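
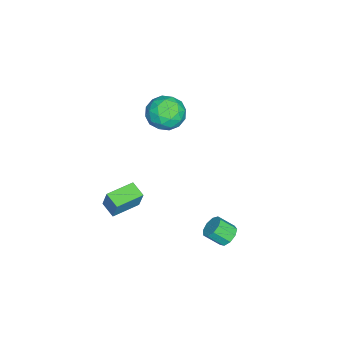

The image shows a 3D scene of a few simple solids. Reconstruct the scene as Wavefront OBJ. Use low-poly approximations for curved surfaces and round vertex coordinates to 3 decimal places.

v -1.222 -3.27 -2.97
v -0.935 -2.93 -1.717
v -2.556 -2.184 -2.959
v -2.269 -1.844 -1.705
v -0.611 -2.516 -3.315
v -0.324 -2.176 -2.061
v -1.945 -1.43 -3.303
v -1.658 -1.09 -2.05
v -1.278 3.725 -4.057
v -0.586 3.678 -4.25
v -0.43 2.787 -3.477
v -1.122 2.835 -3.283
v -0.635 3.995 -3.876
v -0.479 3.104 -3.102
v -0.985 4.185 -3.586
v -0.829 3.294 -2.813
v -1.472 4.16 -3.517
v -1.316 3.27 -2.743
v -1.868 3.932 -3.7
v -1.712 3.041 -2.926
v -1.988 3.607 -4.05
v -1.832 2.716 -3.276
v -1.776 3.338 -4.403
v -1.62 2.447 -3.63
v -1.33 3.249 -4.594
v -1.175 2.359 -3.821
v -0.861 3.384 -4.534
v -0.705 2.493 -3.76
v -4.482 0.513 3.285
v -3.446 0.411 2.734
v -4.374 -1.311 3.826
v -3.338 -1.413 3.275
v -3.426 -0.75 4.244
v -3.493 0.377 3.91
v -4.327 -1.277 2.65
v -4.394 -0.15 2.316
v -3.35 -0.695 2.341
v -2.794 -0.37 3.327
v -5.026 -0.53 3.233
v -4.47 -0.205 4.219
v -3.974 0.622 2.962
v -3.846 -1.522 3.598
v -3.898 -1.133 4.168
v -3.289 -1.192 3.844
v -4.001 0.602 3.653
v -3.393 0.542 3.329
v -3.381 -0.141 4.217
v -4.427 -1.442 3.231
v -3.819 -1.502 2.907
v -4.531 0.292 2.716
v -3.922 0.233 2.392
v -4.439 -0.759 2.343
v -3.308 -0.088 2.407
v -3.245 -1.16 2.725
v -3.826 -1.08 2.358
v -3.865 -0.418 2.161
v -2.981 0.103 2.987
v -2.918 -0.969 3.305
v -2.97 -0.579 3.875
v -3.009 0.083 3.678
v -2.925 -0.547 2.756
v -4.902 0.069 3.255
v -4.839 -1.003 3.573
v -4.811 -0.983 2.882
v -4.85 -0.321 2.685
v -4.575 0.26 3.835
v -4.512 -0.812 4.153
v -3.955 -0.482 4.399
v -3.994 0.18 4.202
v -4.895 -0.353 3.804
f 2 4 1
f 5 2 1
f 1 4 3
f 3 5 1
f 2 8 4
f 6 2 5
f 6 8 2
f 4 8 3
f 7 5 3
f 3 8 7
f 7 6 5
f 8 6 7
f 10 9 13
f 10 13 11
f 11 13 14
f 11 14 12
f 13 9 15
f 13 15 14
f 14 15 16
f 14 16 12
f 15 9 17
f 15 17 16
f 16 17 18
f 16 18 12
f 17 9 19
f 17 19 18
f 18 19 20
f 18 20 12
f 19 9 21
f 19 21 20
f 20 21 22
f 20 22 12
f 21 9 23
f 21 23 22
f 22 23 24
f 22 24 12
f 23 9 25
f 23 25 24
f 24 25 26
f 24 26 12
f 25 9 27
f 25 27 26
f 26 27 28
f 26 28 12
f 27 9 10
f 27 10 28
f 28 10 11
f 28 11 12
f 29 66 45
f 66 40 69
f 45 69 34
f 66 69 45
f 29 45 41
f 45 34 46
f 41 46 30
f 45 46 41
f 29 41 50
f 41 30 51
f 50 51 36
f 41 51 50
f 29 50 62
f 50 36 65
f 62 65 39
f 50 65 62
f 29 62 66
f 62 39 70
f 66 70 40
f 62 70 66
f 30 46 57
f 46 34 60
f 57 60 38
f 46 60 57
f 34 69 47
f 69 40 68
f 47 68 33
f 69 68 47
f 40 70 67
f 70 39 63
f 67 63 31
f 70 63 67
f 39 65 64
f 65 36 52
f 64 52 35
f 65 52 64
f 36 51 56
f 51 30 53
f 56 53 37
f 51 53 56
f 32 58 44
f 58 38 59
f 44 59 33
f 58 59 44
f 32 44 42
f 44 33 43
f 42 43 31
f 44 43 42
f 32 42 49
f 42 31 48
f 49 48 35
f 42 48 49
f 32 49 54
f 49 35 55
f 54 55 37
f 49 55 54
f 32 54 58
f 54 37 61
f 58 61 38
f 54 61 58
f 33 59 47
f 59 38 60
f 47 60 34
f 59 60 47
f 31 43 67
f 43 33 68
f 67 68 40
f 43 68 67
f 35 48 64
f 48 31 63
f 64 63 39
f 48 63 64
f 37 55 56
f 55 35 52
f 56 52 36
f 55 52 56
f 38 61 57
f 61 37 53
f 57 53 30
f 61 53 57



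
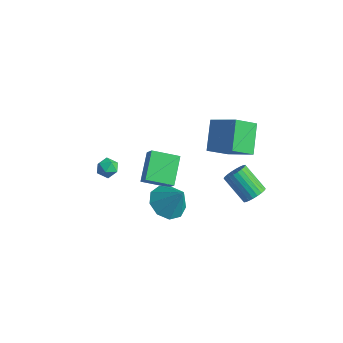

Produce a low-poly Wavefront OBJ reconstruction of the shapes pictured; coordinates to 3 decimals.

v 4.371 2.365 -2.007
v 4.661 2.859 -1.622
v 3.34 2.769 -0.509
v 3.049 2.275 -0.893
v 4.51 3.005 -1.79
v 3.189 2.915 -0.677
v 4.337 3.054 -1.991
v 3.016 2.964 -0.877
v 4.17 2.998 -2.194
v 2.849 2.908 -1.081
v 4.033 2.845 -2.369
v 2.712 2.756 -1.255
v 3.947 2.62 -2.488
v 2.626 2.53 -1.375
v 3.926 2.355 -2.535
v 2.605 2.266 -1.421
v 3.973 2.092 -2.5
v 2.652 2.003 -1.387
v 4.08 1.871 -2.391
v 2.759 1.781 -1.278
v 4.231 1.725 -2.223
v 2.91 1.635 -1.11
v 4.404 1.676 -2.023
v 3.083 1.586 -0.909
v 4.571 1.732 -1.819
v 3.25 1.642 -0.706
v 4.708 1.884 -1.645
v 3.387 1.795 -0.531
v 4.794 2.11 -1.525
v 3.473 2.02 -0.412
v 4.815 2.374 -1.479
v 3.494 2.285 -0.365
v 4.768 2.637 -1.513
v 3.447 2.548 -0.4
v 1.619 -1.153 -1.942
v 2.511 -1.114 -2.531
v 2.521 -0.907 -0.558
v 2.226 -0.443 -2.464
v 1.656 -0.105 -2.153
v 1.069 -0.257 -1.743
v 0.739 -0.828 -1.426
v 0.821 -1.552 -1.35
v 1.276 -2.089 -1.552
v 1.891 -2.188 -1.935
v 2.379 -1.803 -2.322
v -0.709 1.356 -4.402
v -1.774 0.292 -3.861
v -1.546 2.688 -3.428
v -2.611 1.623 -2.888
v -0.169 1.177 -3.692
v -1.234 0.112 -3.152
v -1.006 2.508 -2.719
v -2.071 1.444 -2.178
v 3.098 1.677 1.136
v 2.689 0.545 1.997
v 2.257 2.836 2.259
v 1.848 1.704 3.121
v 4.632 1.856 2.099
v 4.223 0.724 2.961
v 3.791 3.015 3.223
v 3.382 1.883 4.084
v -1.655 -2.027 -0.364
v -1.143 -1.912 0.006
v -1.497 -3.048 -0.266
v -0.985 -2.933 0.104
v -1.574 -2.802 0.321
v -1.672 -2.171 0.261
v -0.968 -2.789 -0.521
v -1.066 -2.158 -0.581
v -0.719 -2.383 -0.091
v -1.094 -2.392 0.43
v -1.546 -2.568 -0.69
v -1.921 -2.577 -0.169
f 2 1 5
f 2 5 3
f 3 5 6
f 3 6 4
f 5 1 7
f 5 7 6
f 6 7 8
f 6 8 4
f 7 1 9
f 7 9 8
f 8 9 10
f 8 10 4
f 9 1 11
f 9 11 10
f 10 11 12
f 10 12 4
f 11 1 13
f 11 13 12
f 12 13 14
f 12 14 4
f 13 1 15
f 13 15 14
f 14 15 16
f 14 16 4
f 15 1 17
f 15 17 16
f 16 17 18
f 16 18 4
f 17 1 19
f 17 19 18
f 18 19 20
f 18 20 4
f 19 1 21
f 19 21 20
f 20 21 22
f 20 22 4
f 21 1 23
f 21 23 22
f 22 23 24
f 22 24 4
f 23 1 25
f 23 25 24
f 24 25 26
f 24 26 4
f 25 1 27
f 25 27 26
f 26 27 28
f 26 28 4
f 27 1 29
f 27 29 28
f 28 29 30
f 28 30 4
f 29 1 31
f 29 31 30
f 30 31 32
f 30 32 4
f 31 1 33
f 31 33 32
f 32 33 34
f 32 34 4
f 33 1 2
f 33 2 34
f 34 2 3
f 34 3 4
f 36 35 38
f 36 38 37
f 38 35 39
f 38 39 37
f 39 35 40
f 39 40 37
f 40 35 41
f 40 41 37
f 41 35 42
f 41 42 37
f 42 35 43
f 42 43 37
f 43 35 44
f 43 44 37
f 44 35 45
f 44 45 37
f 45 35 36
f 45 36 37
f 47 49 46
f 50 47 46
f 46 49 48
f 48 50 46
f 47 53 49
f 51 47 50
f 51 53 47
f 49 53 48
f 52 50 48
f 48 53 52
f 52 51 50
f 53 51 52
f 55 57 54
f 58 55 54
f 54 57 56
f 56 58 54
f 55 61 57
f 59 55 58
f 59 61 55
f 57 61 56
f 60 58 56
f 56 61 60
f 60 59 58
f 61 59 60
f 62 73 67
f 62 67 63
f 62 63 69
f 62 69 72
f 62 72 73
f 63 67 71
f 67 73 66
f 73 72 64
f 72 69 68
f 69 63 70
f 65 71 66
f 65 66 64
f 65 64 68
f 65 68 70
f 65 70 71
f 66 71 67
f 64 66 73
f 68 64 72
f 70 68 69
f 71 70 63



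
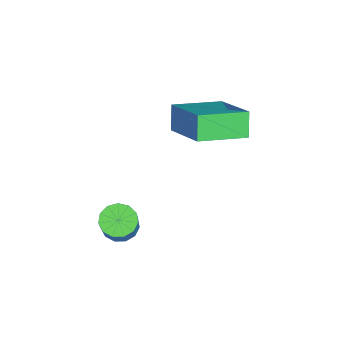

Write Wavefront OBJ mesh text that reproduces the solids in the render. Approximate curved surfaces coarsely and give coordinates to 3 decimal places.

v 0.228 -2.608 -0.717
v 0.727 -2.329 -1.102
v 1.691 -2.212 0.231
v 1.192 -2.492 0.617
v 0.51 -2.033 -0.972
v 1.475 -1.916 0.362
v 0.204 -1.92 -0.76
v 1.169 -1.803 0.573
v -0.094 -2.026 -0.535
v 0.87 -1.909 0.799
v -0.291 -2.317 -0.367
v 0.674 -2.2 0.966
v -0.323 -2.7 -0.311
v 0.642 -2.583 1.023
v -0.18 -3.054 -0.383
v 0.785 -2.937 0.951
v 0.092 -3.267 -0.561
v 1.057 -3.15 0.772
v 0.408 -3.271 -0.789
v 1.372 -3.154 0.545
v 0.666 -3.064 -0.994
v 1.63 -2.947 0.34
v 0.785 -2.713 -1.11
v 1.749 -2.596 0.223
v -3.192 -1.266 3.179
v -1.627 -0.125 4.18
v -4.134 0.427 2.724
v -2.569 1.567 3.725
v -2.631 -1.207 2.235
v -1.066 -0.067 3.236
v -3.573 0.485 1.78
v -2.008 1.626 2.781
f 2 1 5
f 2 5 3
f 3 5 6
f 3 6 4
f 5 1 7
f 5 7 6
f 6 7 8
f 6 8 4
f 7 1 9
f 7 9 8
f 8 9 10
f 8 10 4
f 9 1 11
f 9 11 10
f 10 11 12
f 10 12 4
f 11 1 13
f 11 13 12
f 12 13 14
f 12 14 4
f 13 1 15
f 13 15 14
f 14 15 16
f 14 16 4
f 15 1 17
f 15 17 16
f 16 17 18
f 16 18 4
f 17 1 19
f 17 19 18
f 18 19 20
f 18 20 4
f 19 1 21
f 19 21 20
f 20 21 22
f 20 22 4
f 21 1 23
f 21 23 22
f 22 23 24
f 22 24 4
f 23 1 2
f 23 2 24
f 24 2 3
f 24 3 4
f 26 28 25
f 29 26 25
f 25 28 27
f 27 29 25
f 26 32 28
f 30 26 29
f 30 32 26
f 28 32 27
f 31 29 27
f 27 32 31
f 31 30 29
f 32 30 31



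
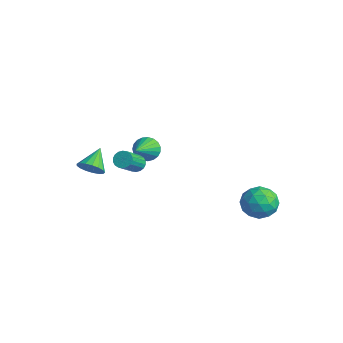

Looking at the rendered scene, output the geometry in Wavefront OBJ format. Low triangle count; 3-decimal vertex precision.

v -2.56 -3.469 0.005
v -2.053 -3.644 0.664
v -3.32 -2.391 0.875
v -1.857 -3.347 0.467
v -1.823 -3.078 0.164
v -1.957 -2.898 -0.175
v -2.229 -2.849 -0.473
v -2.577 -2.942 -0.662
v -2.921 -3.156 -0.698
v -3.183 -3.441 -0.573
v -3.302 -3.733 -0.316
v -3.251 -3.964 0.015
v -3.041 -4.082 0.344
v -2.722 -4.059 0.594
v -2.365 -3.901 0.71
v 3.57 4.553 -2.102
v 4.665 4.183 -2.077
v 3.035 3.037 -1.143
v 4.13 2.667 -1.118
v 3.822 3.602 -0.51
v 4.152 4.538 -1.103
v 3.548 2.682 -2.117
v 3.878 3.618 -2.71
v 4.652 3.026 -2.086
v 4.821 3.595 -1.093
v 2.879 3.625 -2.127
v 3.048 4.194 -1.134
v 4.164 4.501 -2.174
v 3.536 2.719 -1.046
v 3.354 3.268 -0.689
v 3.998 3.051 -0.674
v 3.863 4.71 -1.601
v 4.507 4.492 -1.586
v 4.011 4.151 -0.666
v 3.193 2.728 -1.634
v 3.837 2.51 -1.619
v 3.702 4.169 -2.546
v 4.346 3.952 -2.531
v 3.689 3.069 -2.554
v 4.8 3.603 -2.164
v 4.486 2.713 -1.6
v 4.144 2.721 -2.188
v 4.338 3.272 -2.536
v 4.9 3.938 -1.58
v 4.585 3.047 -1.017
v 4.404 3.596 -0.66
v 4.598 4.147 -1.008
v 4.892 3.258 -1.586
v 3.115 4.173 -2.203
v 2.8 3.282 -1.64
v 3.102 3.073 -2.212
v 3.296 3.624 -2.56
v 3.214 4.507 -1.62
v 2.9 3.617 -1.056
v 3.362 3.948 -0.684
v 3.556 4.499 -1.032
v 2.808 3.962 -1.634
v -0.51 -1.038 1.984
v -0.02 -0.432 2.24
v 0.63 -2.422 3.076
v -0.26 -0.438 2.483
v -0.542 -0.547 2.639
v -0.819 -0.741 2.683
v -1.043 -0.986 2.605
v -1.174 -1.241 2.42
v -1.191 -1.46 2.159
v -1.09 -1.606 1.868
v -0.888 -1.654 1.597
v -0.622 -1.596 1.393
v -0.336 -1.441 1.291
v -0.08 -1.216 1.309
v 0.102 -0.961 1.443
v 0.177 -0.719 1.671
v 0.134 -0.532 1.953
v 1.551 -2.939 2.811
v 2.039 -2.965 2.517
v 2.696 -4.168 3.715
v 2.209 -4.141 4.009
v 2.083 -2.777 2.682
v 2.74 -3.98 3.88
v 2.021 -2.621 2.872
v 2.678 -3.824 4.07
v 1.866 -2.528 3.051
v 2.523 -3.731 4.248
v 1.649 -2.516 3.182
v 2.306 -3.719 4.379
v 1.413 -2.588 3.239
v 2.07 -3.791 4.437
v 1.204 -2.73 3.212
v 1.861 -3.932 4.409
v 1.064 -2.912 3.105
v 1.721 -4.115 4.303
v 1.02 -3.1 2.94
v 1.677 -4.303 4.138
v 1.082 -3.256 2.75
v 1.739 -4.459 3.948
v 1.237 -3.349 2.572
v 1.894 -4.552 3.769
v 1.454 -3.361 2.441
v 2.111 -4.564 3.638
v 1.69 -3.289 2.383
v 2.347 -4.492 3.581
v 1.899 -3.148 2.411
v 2.556 -4.35 3.608
f 2 1 4
f 2 4 3
f 4 1 5
f 4 5 3
f 5 1 6
f 5 6 3
f 6 1 7
f 6 7 3
f 7 1 8
f 7 8 3
f 8 1 9
f 8 9 3
f 9 1 10
f 9 10 3
f 10 1 11
f 10 11 3
f 11 1 12
f 11 12 3
f 12 1 13
f 12 13 3
f 13 1 14
f 13 14 3
f 14 1 15
f 14 15 3
f 15 1 2
f 15 2 3
f 16 53 32
f 53 27 56
f 32 56 21
f 53 56 32
f 16 32 28
f 32 21 33
f 28 33 17
f 32 33 28
f 16 28 37
f 28 17 38
f 37 38 23
f 28 38 37
f 16 37 49
f 37 23 52
f 49 52 26
f 37 52 49
f 16 49 53
f 49 26 57
f 53 57 27
f 49 57 53
f 17 33 44
f 33 21 47
f 44 47 25
f 33 47 44
f 21 56 34
f 56 27 55
f 34 55 20
f 56 55 34
f 27 57 54
f 57 26 50
f 54 50 18
f 57 50 54
f 26 52 51
f 52 23 39
f 51 39 22
f 52 39 51
f 23 38 43
f 38 17 40
f 43 40 24
f 38 40 43
f 19 45 31
f 45 25 46
f 31 46 20
f 45 46 31
f 19 31 29
f 31 20 30
f 29 30 18
f 31 30 29
f 19 29 36
f 29 18 35
f 36 35 22
f 29 35 36
f 19 36 41
f 36 22 42
f 41 42 24
f 36 42 41
f 19 41 45
f 41 24 48
f 45 48 25
f 41 48 45
f 20 46 34
f 46 25 47
f 34 47 21
f 46 47 34
f 18 30 54
f 30 20 55
f 54 55 27
f 30 55 54
f 22 35 51
f 35 18 50
f 51 50 26
f 35 50 51
f 24 42 43
f 42 22 39
f 43 39 23
f 42 39 43
f 25 48 44
f 48 24 40
f 44 40 17
f 48 40 44
f 59 58 61
f 59 61 60
f 61 58 62
f 61 62 60
f 62 58 63
f 62 63 60
f 63 58 64
f 63 64 60
f 64 58 65
f 64 65 60
f 65 58 66
f 65 66 60
f 66 58 67
f 66 67 60
f 67 58 68
f 67 68 60
f 68 58 69
f 68 69 60
f 69 58 70
f 69 70 60
f 70 58 71
f 70 71 60
f 71 58 72
f 71 72 60
f 72 58 73
f 72 73 60
f 73 58 74
f 73 74 60
f 74 58 59
f 74 59 60
f 76 75 79
f 76 79 77
f 77 79 80
f 77 80 78
f 79 75 81
f 79 81 80
f 80 81 82
f 80 82 78
f 81 75 83
f 81 83 82
f 82 83 84
f 82 84 78
f 83 75 85
f 83 85 84
f 84 85 86
f 84 86 78
f 85 75 87
f 85 87 86
f 86 87 88
f 86 88 78
f 87 75 89
f 87 89 88
f 88 89 90
f 88 90 78
f 89 75 91
f 89 91 90
f 90 91 92
f 90 92 78
f 91 75 93
f 91 93 92
f 92 93 94
f 92 94 78
f 93 75 95
f 93 95 94
f 94 95 96
f 94 96 78
f 95 75 97
f 95 97 96
f 96 97 98
f 96 98 78
f 97 75 99
f 97 99 98
f 98 99 100
f 98 100 78
f 99 75 101
f 99 101 100
f 100 101 102
f 100 102 78
f 101 75 103
f 101 103 102
f 102 103 104
f 102 104 78
f 103 75 76
f 103 76 104
f 104 76 77
f 104 77 78



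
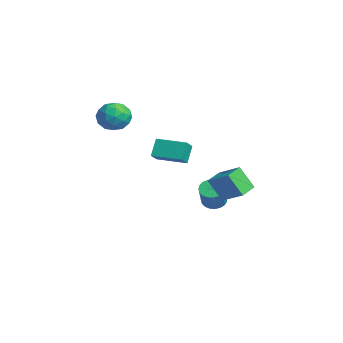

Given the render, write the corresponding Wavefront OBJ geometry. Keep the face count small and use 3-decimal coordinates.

v 1.628 -0.281 2.456
v 2.271 -0.804 3.015
v 2.737 1.033 2.411
v 3.38 0.51 2.97
v 2.12 -0.73 1.47
v 2.763 -1.253 2.029
v 3.229 0.584 1.425
v 3.872 0.061 1.984
v 1.982 2.178 -0.566
v 3.151 2.897 0.196
v 1.286 3.096 -0.364
v 2.455 3.815 0.397
v 2.465 2.845 -1.937
v 3.634 3.564 -1.176
v 1.769 3.763 -1.736
v 2.938 4.482 -0.974
v -0.852 -1.125 3.537
v -0.292 -1.79 4.089
v -1.908 -2.35 3.131
v -1.348 -3.015 3.683
v -1.885 -2.276 4.159
v -1.233 -1.519 4.41
v -0.967 -2.621 2.81
v -0.315 -1.864 3.061
v -0.363 -2.715 3.64
v -0.93 -2.502 4.473
v -1.27 -1.638 2.747
v -1.837 -1.425 3.58
v -0.479 -1.35 3.848
v -1.721 -2.79 3.372
v -2.037 -2.355 3.651
v -1.707 -2.747 3.976
v -1.032 -1.19 4.037
v -0.703 -1.582 4.361
v -1.639 -1.867 4.403
v -1.497 -2.558 2.859
v -1.168 -2.95 3.183
v -0.493 -1.393 3.244
v -0.163 -1.785 3.569
v -0.561 -2.273 2.817
v -0.192 -2.285 3.909
v -0.812 -3.005 3.67
v -0.589 -2.773 3.157
v -0.205 -2.328 3.305
v -0.525 -2.16 4.399
v -1.146 -2.88 4.16
v -1.462 -2.445 4.44
v -1.078 -2 4.587
v -0.567 -2.703 4.135
v -1.054 -1.26 3.06
v -1.675 -1.98 2.821
v -1.122 -2.14 2.633
v -0.738 -1.695 2.78
v -1.388 -1.135 3.55
v -2.008 -1.855 3.311
v -1.995 -1.812 3.915
v -1.611 -1.367 4.063
v -1.633 -1.437 3.085
v -2.187 4.096 -3.993
v -1.567 4.253 -4.365
v -0.633 3.761 -3.02
v -1.253 3.604 -2.647
v -1.627 4.521 -4.226
v -0.693 4.028 -2.881
v -1.784 4.715 -4.046
v -0.85 4.222 -2.701
v -2.011 4.802 -3.857
v -1.077 4.31 -2.511
v -2.268 4.767 -3.691
v -1.334 4.275 -2.346
v -2.511 4.616 -3.577
v -1.577 4.124 -2.232
v -2.698 4.375 -3.536
v -1.764 3.883 -2.191
v -2.796 4.086 -3.573
v -1.862 3.594 -2.228
v -2.79 3.799 -3.683
v -1.856 3.307 -2.338
v -2.679 3.563 -3.846
v -1.745 3.071 -2.501
v -2.483 3.419 -4.035
v -1.549 2.927 -2.69
v -2.236 3.393 -4.216
v -1.302 2.9 -2.871
v -1.98 3.487 -4.359
v -1.046 2.995 -3.014
v -1.76 3.688 -4.438
v -0.826 3.195 -3.093
v -1.614 3.958 -4.441
v -0.68 3.466 -3.095
f 2 4 1
f 5 2 1
f 1 4 3
f 3 5 1
f 2 8 4
f 6 2 5
f 6 8 2
f 4 8 3
f 7 5 3
f 3 8 7
f 7 6 5
f 8 6 7
f 10 12 9
f 13 10 9
f 9 12 11
f 11 13 9
f 10 16 12
f 14 10 13
f 14 16 10
f 12 16 11
f 15 13 11
f 11 16 15
f 15 14 13
f 16 14 15
f 17 54 33
f 54 28 57
f 33 57 22
f 54 57 33
f 17 33 29
f 33 22 34
f 29 34 18
f 33 34 29
f 17 29 38
f 29 18 39
f 38 39 24
f 29 39 38
f 17 38 50
f 38 24 53
f 50 53 27
f 38 53 50
f 17 50 54
f 50 27 58
f 54 58 28
f 50 58 54
f 18 34 45
f 34 22 48
f 45 48 26
f 34 48 45
f 22 57 35
f 57 28 56
f 35 56 21
f 57 56 35
f 28 58 55
f 58 27 51
f 55 51 19
f 58 51 55
f 27 53 52
f 53 24 40
f 52 40 23
f 53 40 52
f 24 39 44
f 39 18 41
f 44 41 25
f 39 41 44
f 20 46 32
f 46 26 47
f 32 47 21
f 46 47 32
f 20 32 30
f 32 21 31
f 30 31 19
f 32 31 30
f 20 30 37
f 30 19 36
f 37 36 23
f 30 36 37
f 20 37 42
f 37 23 43
f 42 43 25
f 37 43 42
f 20 42 46
f 42 25 49
f 46 49 26
f 42 49 46
f 21 47 35
f 47 26 48
f 35 48 22
f 47 48 35
f 19 31 55
f 31 21 56
f 55 56 28
f 31 56 55
f 23 36 52
f 36 19 51
f 52 51 27
f 36 51 52
f 25 43 44
f 43 23 40
f 44 40 24
f 43 40 44
f 26 49 45
f 49 25 41
f 45 41 18
f 49 41 45
f 60 59 63
f 60 63 61
f 61 63 64
f 61 64 62
f 63 59 65
f 63 65 64
f 64 65 66
f 64 66 62
f 65 59 67
f 65 67 66
f 66 67 68
f 66 68 62
f 67 59 69
f 67 69 68
f 68 69 70
f 68 70 62
f 69 59 71
f 69 71 70
f 70 71 72
f 70 72 62
f 71 59 73
f 71 73 72
f 72 73 74
f 72 74 62
f 73 59 75
f 73 75 74
f 74 75 76
f 74 76 62
f 75 59 77
f 75 77 76
f 76 77 78
f 76 78 62
f 77 59 79
f 77 79 78
f 78 79 80
f 78 80 62
f 79 59 81
f 79 81 80
f 80 81 82
f 80 82 62
f 81 59 83
f 81 83 82
f 82 83 84
f 82 84 62
f 83 59 85
f 83 85 84
f 84 85 86
f 84 86 62
f 85 59 87
f 85 87 86
f 86 87 88
f 86 88 62
f 87 59 89
f 87 89 88
f 88 89 90
f 88 90 62
f 89 59 60
f 89 60 90
f 90 60 61
f 90 61 62



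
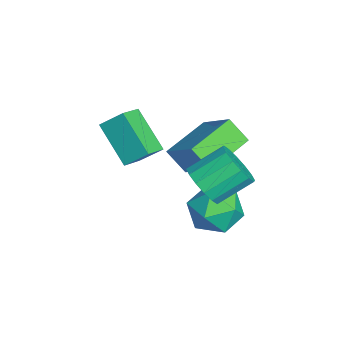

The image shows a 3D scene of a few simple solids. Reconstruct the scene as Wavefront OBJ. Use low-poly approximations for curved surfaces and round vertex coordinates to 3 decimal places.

v 0.182 1.226 3.307
v 0.793 0.95 3.981
v 0.429 2.258 4.846
v -0.182 2.534 4.173
v 1.059 1.228 3.674
v 0.694 2.536 4.539
v 1.09 1.505 3.268
v 0.725 2.812 4.134
v 0.877 1.707 2.874
v 0.513 3.015 3.739
v 0.479 1.78 2.595
v 0.115 3.088 3.46
v 0.001 1.705 2.507
v -0.363 3.013 3.373
v -0.429 1.502 2.634
v -0.793 2.81 3.499
v -0.694 1.224 2.941
v -1.059 2.532 3.806
v -0.725 0.948 3.346
v -1.09 2.255 4.212
v -0.513 0.745 3.741
v -0.877 2.053 4.606
v -0.115 0.672 4.02
v -0.479 1.98 4.885
v 0.363 0.747 4.107
v -0.001 2.055 4.973
v -1.103 2.534 1.839
v 0.044 2.42 1.743
v -1.344 1.12 0.637
v -0.197 1.006 0.541
v -0.725 0.727 1.532
v -0.576 1.601 2.274
v -0.724 1.939 0.106
v -0.575 2.813 0.848
v 0.278 2.052 0.672
v 0.278 1.303 1.553
v -1.578 2.237 0.827
v -1.578 1.488 1.708
v -4.963 -1.748 2.84
v -4.776 -0.86 3.625
v -3.64 -0.868 1.529
v -3.453 0.02 2.314
v -4.107 -2.34 3.306
v -3.92 -1.452 4.091
v -2.784 -1.46 1.995
v -2.597 -0.572 2.78
v -3.661 0.136 2.002
v -2.232 0.985 3.317
v -5.022 1.619 2.523
v -3.593 2.469 3.838
v -3.247 0.831 1.102
v -1.818 1.681 2.417
v -4.608 2.315 1.623
v -3.179 3.164 2.938
f 2 1 5
f 2 5 3
f 3 5 6
f 3 6 4
f 5 1 7
f 5 7 6
f 6 7 8
f 6 8 4
f 7 1 9
f 7 9 8
f 8 9 10
f 8 10 4
f 9 1 11
f 9 11 10
f 10 11 12
f 10 12 4
f 11 1 13
f 11 13 12
f 12 13 14
f 12 14 4
f 13 1 15
f 13 15 14
f 14 15 16
f 14 16 4
f 15 1 17
f 15 17 16
f 16 17 18
f 16 18 4
f 17 1 19
f 17 19 18
f 18 19 20
f 18 20 4
f 19 1 21
f 19 21 20
f 20 21 22
f 20 22 4
f 21 1 23
f 21 23 22
f 22 23 24
f 22 24 4
f 23 1 25
f 23 25 24
f 24 25 26
f 24 26 4
f 25 1 2
f 25 2 26
f 26 2 3
f 26 3 4
f 27 38 32
f 27 32 28
f 27 28 34
f 27 34 37
f 27 37 38
f 28 32 36
f 32 38 31
f 38 37 29
f 37 34 33
f 34 28 35
f 30 36 31
f 30 31 29
f 30 29 33
f 30 33 35
f 30 35 36
f 31 36 32
f 29 31 38
f 33 29 37
f 35 33 34
f 36 35 28
f 40 42 39
f 43 40 39
f 39 42 41
f 41 43 39
f 40 46 42
f 44 40 43
f 44 46 40
f 42 46 41
f 45 43 41
f 41 46 45
f 45 44 43
f 46 44 45
f 48 50 47
f 51 48 47
f 47 50 49
f 49 51 47
f 48 54 50
f 52 48 51
f 52 54 48
f 50 54 49
f 53 51 49
f 49 54 53
f 53 52 51
f 54 52 53



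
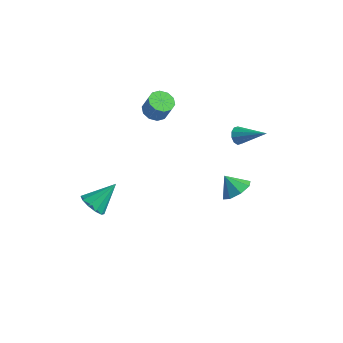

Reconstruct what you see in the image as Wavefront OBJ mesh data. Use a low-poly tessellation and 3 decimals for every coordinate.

v 3.031 1.223 2.678
v 3.328 1.153 2.184
v 4.669 1.497 3.622
v 3.25 1.501 2.218
v 3.088 1.743 2.428
v 2.905 1.786 2.733
v 2.77 1.614 3.017
v 2.735 1.292 3.171
v 2.813 0.944 3.137
v 2.975 0.702 2.928
v 3.158 0.659 2.623
v 3.293 0.831 2.339
v -3.64 -3.121 -4.124
v -3.307 -2.666 -4.813
v -3 -1.759 -2.916
v -3.824 -2.496 -4.731
v -4.271 -2.565 -4.417
v -4.476 -2.846 -3.991
v -4.362 -3.233 -3.616
v -3.972 -3.576 -3.436
v -3.456 -3.746 -3.518
v -3.009 -3.677 -3.832
v -2.804 -3.395 -4.258
v -2.918 -3.009 -4.632
v -3.146 2.222 0.547
v -2.423 2.125 0.244
v -1.951 2.121 1.369
v -2.674 2.218 1.673
v -2.508 2.605 0.281
v -2.036 2.601 1.407
v -2.836 2.938 0.42
v -2.365 2.934 1.546
v -3.283 2.998 0.608
v -2.812 2.994 1.733
v -3.678 2.761 0.772
v -3.206 2.757 1.897
v -3.869 2.319 0.851
v -3.397 2.315 1.976
v -3.784 1.839 0.813
v -3.312 1.835 1.939
v -3.455 1.506 0.674
v -2.984 1.502 1.8
v -3.008 1.446 0.487
v -2.537 1.442 1.612
v -2.614 1.683 0.323
v -2.142 1.679 1.448
v 4.038 -0.309 -0.368
v 4.699 -0.098 0.251
v 3.242 -0.331 0.488
v 4.388 0.481 -0.023
v 3.872 0.597 -0.499
v 3.453 0.182 -0.899
v 3.377 -0.52 -0.988
v 3.688 -1.098 -0.714
v 4.204 -1.214 -0.237
v 4.623 -0.8 0.162
f 2 1 4
f 2 4 3
f 4 1 5
f 4 5 3
f 5 1 6
f 5 6 3
f 6 1 7
f 6 7 3
f 7 1 8
f 7 8 3
f 8 1 9
f 8 9 3
f 9 1 10
f 9 10 3
f 10 1 11
f 10 11 3
f 11 1 12
f 11 12 3
f 12 1 2
f 12 2 3
f 14 13 16
f 14 16 15
f 16 13 17
f 16 17 15
f 17 13 18
f 17 18 15
f 18 13 19
f 18 19 15
f 19 13 20
f 19 20 15
f 20 13 21
f 20 21 15
f 21 13 22
f 21 22 15
f 22 13 23
f 22 23 15
f 23 13 24
f 23 24 15
f 24 13 14
f 24 14 15
f 26 25 29
f 26 29 27
f 27 29 30
f 27 30 28
f 29 25 31
f 29 31 30
f 30 31 32
f 30 32 28
f 31 25 33
f 31 33 32
f 32 33 34
f 32 34 28
f 33 25 35
f 33 35 34
f 34 35 36
f 34 36 28
f 35 25 37
f 35 37 36
f 36 37 38
f 36 38 28
f 37 25 39
f 37 39 38
f 38 39 40
f 38 40 28
f 39 25 41
f 39 41 40
f 40 41 42
f 40 42 28
f 41 25 43
f 41 43 42
f 42 43 44
f 42 44 28
f 43 25 45
f 43 45 44
f 44 45 46
f 44 46 28
f 45 25 26
f 45 26 46
f 46 26 27
f 46 27 28
f 48 47 50
f 48 50 49
f 50 47 51
f 50 51 49
f 51 47 52
f 51 52 49
f 52 47 53
f 52 53 49
f 53 47 54
f 53 54 49
f 54 47 55
f 54 55 49
f 55 47 56
f 55 56 49
f 56 47 48
f 56 48 49



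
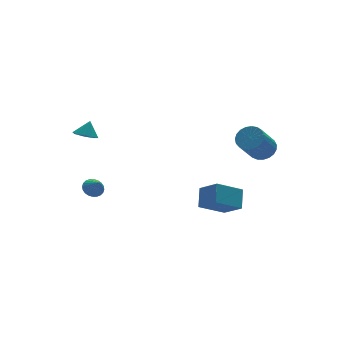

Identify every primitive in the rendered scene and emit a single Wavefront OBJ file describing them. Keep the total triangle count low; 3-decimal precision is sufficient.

v 3.353 -2.954 -4.401
v 1.667 -2.859 -3.426
v 2.859 -1.731 -5.375
v 1.172 -1.636 -4.4
v 3.928 -2.004 -3.5
v 2.241 -1.909 -2.525
v 3.433 -0.781 -4.474
v 1.747 -0.686 -3.499
v -3.532 2.91 -4.016
v -2.835 2.944 -4.072
v -3.428 2.19 -3.164
v -2.884 3.146 -3.895
v -3.032 3.312 -3.737
v -3.256 3.417 -3.621
v -3.522 3.445 -3.566
v -3.789 3.391 -3.579
v -4.018 3.264 -3.658
v -4.172 3.083 -3.792
v -4.229 2.875 -3.96
v -4.18 2.673 -4.137
v -4.032 2.507 -4.295
v -3.808 2.402 -4.411
v -3.542 2.374 -4.467
v -3.274 2.428 -4.454
v -3.046 2.555 -4.374
v -2.892 2.736 -4.24
v -3.971 2.88 0.745
v -3.584 3.478 0.402
v -3.529 3.14 1.695
v -4.128 3.642 0.609
v -4.579 3.36 0.896
v -4.674 2.797 1.094
v -4.357 2.282 1.088
v -3.813 2.118 0.88
v -3.362 2.4 0.593
v -3.267 2.963 0.395
v 4.402 -3.373 0.738
v 5.122 -3.491 1.248
v 3.897 -4.125 2.832
v 3.178 -4.007 2.322
v 5.034 -3.139 1.32
v 3.809 -3.773 2.904
v 4.836 -2.827 1.292
v 3.611 -3.461 2.875
v 4.563 -2.61 1.168
v 3.338 -3.244 2.751
v 4.262 -2.525 0.97
v 3.037 -3.159 2.553
v 3.986 -2.586 0.731
v 2.761 -3.221 2.315
v 3.782 -2.784 0.494
v 2.557 -3.418 2.077
v 3.685 -3.083 0.299
v 2.46 -3.717 1.882
v 3.712 -3.432 0.18
v 2.487 -4.067 1.763
v 3.858 -3.772 0.158
v 2.633 -4.406 1.741
v 4.099 -4.042 0.236
v 2.874 -4.676 1.819
v 4.392 -4.196 0.4
v 3.167 -4.83 1.984
v 4.687 -4.208 0.624
v 3.462 -4.843 2.207
v 4.933 -4.076 0.867
v 3.708 -4.71 2.45
v 5.087 -3.822 1.088
v 3.862 -4.456 2.671
f 2 4 1
f 5 2 1
f 1 4 3
f 3 5 1
f 2 8 4
f 6 2 5
f 6 8 2
f 4 8 3
f 7 5 3
f 3 8 7
f 7 6 5
f 8 6 7
f 10 9 12
f 10 12 11
f 12 9 13
f 12 13 11
f 13 9 14
f 13 14 11
f 14 9 15
f 14 15 11
f 15 9 16
f 15 16 11
f 16 9 17
f 16 17 11
f 17 9 18
f 17 18 11
f 18 9 19
f 18 19 11
f 19 9 20
f 19 20 11
f 20 9 21
f 20 21 11
f 21 9 22
f 21 22 11
f 22 9 23
f 22 23 11
f 23 9 24
f 23 24 11
f 24 9 25
f 24 25 11
f 25 9 26
f 25 26 11
f 26 9 10
f 26 10 11
f 28 27 30
f 28 30 29
f 30 27 31
f 30 31 29
f 31 27 32
f 31 32 29
f 32 27 33
f 32 33 29
f 33 27 34
f 33 34 29
f 34 27 35
f 34 35 29
f 35 27 36
f 35 36 29
f 36 27 28
f 36 28 29
f 38 37 41
f 38 41 39
f 39 41 42
f 39 42 40
f 41 37 43
f 41 43 42
f 42 43 44
f 42 44 40
f 43 37 45
f 43 45 44
f 44 45 46
f 44 46 40
f 45 37 47
f 45 47 46
f 46 47 48
f 46 48 40
f 47 37 49
f 47 49 48
f 48 49 50
f 48 50 40
f 49 37 51
f 49 51 50
f 50 51 52
f 50 52 40
f 51 37 53
f 51 53 52
f 52 53 54
f 52 54 40
f 53 37 55
f 53 55 54
f 54 55 56
f 54 56 40
f 55 37 57
f 55 57 56
f 56 57 58
f 56 58 40
f 57 37 59
f 57 59 58
f 58 59 60
f 58 60 40
f 59 37 61
f 59 61 60
f 60 61 62
f 60 62 40
f 61 37 63
f 61 63 62
f 62 63 64
f 62 64 40
f 63 37 65
f 63 65 64
f 64 65 66
f 64 66 40
f 65 37 67
f 65 67 66
f 66 67 68
f 66 68 40
f 67 37 38
f 67 38 68
f 68 38 39
f 68 39 40



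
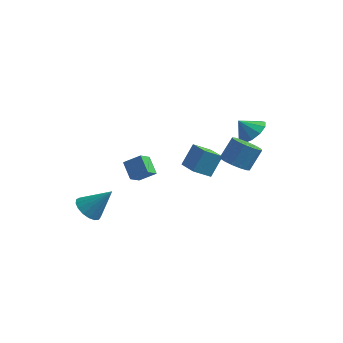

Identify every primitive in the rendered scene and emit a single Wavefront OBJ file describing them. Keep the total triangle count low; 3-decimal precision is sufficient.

v 3.699 2.761 0.556
v 4.236 3.248 1.106
v 3.001 2.639 1.344
v 3.883 3.602 0.848
v 3.46 3.635 0.479
v 3.129 3.334 0.139
v 3.015 2.814 -0.042
v 3.162 2.273 0.006
v 3.515 1.919 0.263
v 3.938 1.886 0.633
v 4.269 2.187 0.972
v 4.383 2.707 1.153
v -3.044 -2.744 -2.872
v -2.508 -3.317 -3.144
v -1.936 -2.316 -1.588
v -2.405 -2.989 -3.342
v -2.448 -2.604 -3.433
v -2.628 -2.252 -3.395
v -2.903 -2.012 -3.238
v -3.21 -1.94 -2.997
v -3.479 -2.052 -2.727
v -3.649 -2.323 -2.491
v -3.68 -2.69 -2.342
v -3.565 -3.069 -2.315
v -3.331 -3.374 -2.415
v -3.032 -3.535 -2.62
v -2.735 -3.514 -2.883
v 0.742 3.464 -3.566
v -0.041 2.895 -2.909
v 1.112 4.234 -2.458
v 0.329 3.665 -1.8
v 1.631 2.595 -3.26
v 0.848 2.026 -2.602
v 2.001 3.365 -2.151
v 1.218 2.796 -1.494
v 3.453 0.542 -0.32
v 4.241 0.46 -0.567
v 4.655 1.177 0.512
v 3.867 1.258 0.76
v 4.103 0.821 -0.754
v 4.516 1.538 0.325
v 3.79 1.108 -0.825
v 4.204 1.824 0.255
v 3.387 1.242 -0.76
v 3.801 1.959 0.32
v 3.002 1.189 -0.577
v 3.416 1.906 0.502
v 2.738 0.962 -0.325
v 3.151 1.679 0.754
v 2.665 0.623 -0.072
v 3.079 1.34 1.007
v 2.804 0.262 0.115
v 3.217 0.979 1.194
v 3.116 -0.024 0.185
v 3.53 0.692 1.265
v 3.519 -0.159 0.12
v 3.933 0.558 1.2
v 3.904 -0.106 -0.062
v 4.318 0.611 1.017
v 4.169 0.121 -0.314
v 4.582 0.838 0.765
v -2.487 2.197 -2.933
v -2.692 1.419 -2.306
v -1.624 2.429 -2.362
v -1.829 1.65 -1.735
v -1.871 1.51 -3.585
v -2.076 0.731 -2.958
v -1.008 1.741 -3.014
v -1.213 0.963 -2.387
f 2 1 4
f 2 4 3
f 4 1 5
f 4 5 3
f 5 1 6
f 5 6 3
f 6 1 7
f 6 7 3
f 7 1 8
f 7 8 3
f 8 1 9
f 8 9 3
f 9 1 10
f 9 10 3
f 10 1 11
f 10 11 3
f 11 1 12
f 11 12 3
f 12 1 2
f 12 2 3
f 14 13 16
f 14 16 15
f 16 13 17
f 16 17 15
f 17 13 18
f 17 18 15
f 18 13 19
f 18 19 15
f 19 13 20
f 19 20 15
f 20 13 21
f 20 21 15
f 21 13 22
f 21 22 15
f 22 13 23
f 22 23 15
f 23 13 24
f 23 24 15
f 24 13 25
f 24 25 15
f 25 13 26
f 25 26 15
f 26 13 27
f 26 27 15
f 27 13 14
f 27 14 15
f 29 31 28
f 32 29 28
f 28 31 30
f 30 32 28
f 29 35 31
f 33 29 32
f 33 35 29
f 31 35 30
f 34 32 30
f 30 35 34
f 34 33 32
f 35 33 34
f 37 36 40
f 37 40 38
f 38 40 41
f 38 41 39
f 40 36 42
f 40 42 41
f 41 42 43
f 41 43 39
f 42 36 44
f 42 44 43
f 43 44 45
f 43 45 39
f 44 36 46
f 44 46 45
f 45 46 47
f 45 47 39
f 46 36 48
f 46 48 47
f 47 48 49
f 47 49 39
f 48 36 50
f 48 50 49
f 49 50 51
f 49 51 39
f 50 36 52
f 50 52 51
f 51 52 53
f 51 53 39
f 52 36 54
f 52 54 53
f 53 54 55
f 53 55 39
f 54 36 56
f 54 56 55
f 55 56 57
f 55 57 39
f 56 36 58
f 56 58 57
f 57 58 59
f 57 59 39
f 58 36 60
f 58 60 59
f 59 60 61
f 59 61 39
f 60 36 37
f 60 37 61
f 61 37 38
f 61 38 39
f 63 65 62
f 66 63 62
f 62 65 64
f 64 66 62
f 63 69 65
f 67 63 66
f 67 69 63
f 65 69 64
f 68 66 64
f 64 69 68
f 68 67 66
f 69 67 68



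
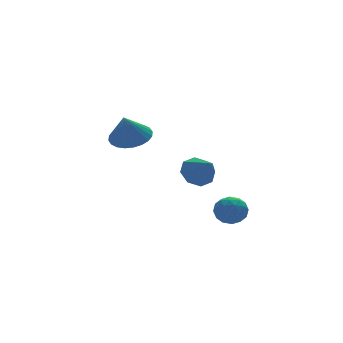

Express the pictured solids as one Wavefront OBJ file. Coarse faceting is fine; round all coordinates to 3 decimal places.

v 2.014 -2.175 -0.417
v 2.704 -1.786 -0.033
v 2.166 -3.365 0.517
v 2.121 -1.628 0.264
v 1.475 -1.79 0.162
v 1.145 -2.177 -0.278
v 1.324 -2.564 -0.8
v 1.907 -2.722 -1.097
v 2.553 -2.56 -0.996
v 2.883 -2.173 -0.555
v 3.515 -2.486 -2.197
v 3.973 -2.665 -2.879
v 2.567 -3.375 -2.601
v 3.025 -3.554 -3.283
v 3.295 -3.789 -2.522
v 3.881 -3.24 -2.273
v 2.659 -2.8 -3.207
v 3.245 -2.251 -2.958
v 3.444 -2.858 -3.504
v 3.837 -3.47 -3.081
v 2.703 -2.57 -2.399
v 3.096 -3.182 -1.976
v 3.827 -2.497 -2.503
v 2.713 -3.543 -2.977
v 2.871 -3.681 -2.53
v 3.141 -3.786 -2.932
v 3.773 -2.836 -2.146
v 4.042 -2.94 -2.547
v 3.644 -3.602 -2.338
v 2.498 -3.1 -2.933
v 2.767 -3.204 -3.334
v 3.399 -2.254 -2.548
v 3.669 -2.359 -2.95
v 2.896 -2.438 -3.142
v 3.785 -2.716 -3.271
v 3.228 -3.239 -3.508
v 3.013 -2.796 -3.464
v 3.358 -2.473 -3.317
v 4.017 -3.076 -3.022
v 3.459 -3.598 -3.26
v 3.618 -3.737 -2.812
v 3.962 -3.414 -2.666
v 3.706 -3.189 -3.389
v 3.081 -2.442 -2.22
v 2.523 -2.964 -2.458
v 2.578 -2.626 -2.814
v 2.922 -2.303 -2.668
v 3.312 -2.801 -1.972
v 2.755 -3.324 -2.209
v 3.182 -3.567 -2.163
v 3.527 -3.244 -2.016
v 2.834 -2.851 -2.091
v 0.942 2.906 0.226
v 1.917 2.546 0.481
v 0.438 2.534 1.634
v 1.945 2.946 0.596
v 1.82 3.34 0.655
v 1.562 3.668 0.649
v 1.209 3.88 0.579
v 0.815 3.943 0.455
v 0.441 3.849 0.296
v 0.143 3.61 0.126
v -0.033 3.265 -0.028
v -0.061 2.865 -0.143
v 0.063 2.471 -0.203
v 0.322 2.143 -0.197
v 0.675 1.931 -0.126
v 1.068 1.868 -0.002
v 1.443 1.962 0.157
v 1.741 2.201 0.326
f 2 1 4
f 2 4 3
f 4 1 5
f 4 5 3
f 5 1 6
f 5 6 3
f 6 1 7
f 6 7 3
f 7 1 8
f 7 8 3
f 8 1 9
f 8 9 3
f 9 1 10
f 9 10 3
f 10 1 2
f 10 2 3
f 11 48 27
f 48 22 51
f 27 51 16
f 48 51 27
f 11 27 23
f 27 16 28
f 23 28 12
f 27 28 23
f 11 23 32
f 23 12 33
f 32 33 18
f 23 33 32
f 11 32 44
f 32 18 47
f 44 47 21
f 32 47 44
f 11 44 48
f 44 21 52
f 48 52 22
f 44 52 48
f 12 28 39
f 28 16 42
f 39 42 20
f 28 42 39
f 16 51 29
f 51 22 50
f 29 50 15
f 51 50 29
f 22 52 49
f 52 21 45
f 49 45 13
f 52 45 49
f 21 47 46
f 47 18 34
f 46 34 17
f 47 34 46
f 18 33 38
f 33 12 35
f 38 35 19
f 33 35 38
f 14 40 26
f 40 20 41
f 26 41 15
f 40 41 26
f 14 26 24
f 26 15 25
f 24 25 13
f 26 25 24
f 14 24 31
f 24 13 30
f 31 30 17
f 24 30 31
f 14 31 36
f 31 17 37
f 36 37 19
f 31 37 36
f 14 36 40
f 36 19 43
f 40 43 20
f 36 43 40
f 15 41 29
f 41 20 42
f 29 42 16
f 41 42 29
f 13 25 49
f 25 15 50
f 49 50 22
f 25 50 49
f 17 30 46
f 30 13 45
f 46 45 21
f 30 45 46
f 19 37 38
f 37 17 34
f 38 34 18
f 37 34 38
f 20 43 39
f 43 19 35
f 39 35 12
f 43 35 39
f 54 53 56
f 54 56 55
f 56 53 57
f 56 57 55
f 57 53 58
f 57 58 55
f 58 53 59
f 58 59 55
f 59 53 60
f 59 60 55
f 60 53 61
f 60 61 55
f 61 53 62
f 61 62 55
f 62 53 63
f 62 63 55
f 63 53 64
f 63 64 55
f 64 53 65
f 64 65 55
f 65 53 66
f 65 66 55
f 66 53 67
f 66 67 55
f 67 53 68
f 67 68 55
f 68 53 69
f 68 69 55
f 69 53 70
f 69 70 55
f 70 53 54
f 70 54 55



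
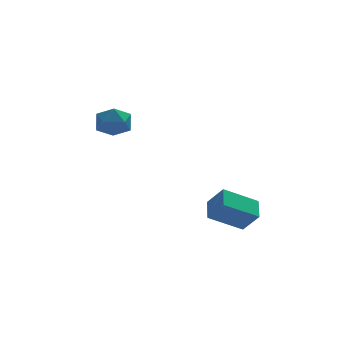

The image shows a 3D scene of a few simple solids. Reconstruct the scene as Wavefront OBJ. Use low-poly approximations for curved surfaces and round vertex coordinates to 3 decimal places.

v 0.924 -1.997 -3.645
v 1.395 -2.424 -2.887
v 1.056 -1.18 -3.267
v 1.528 -1.607 -2.509
v 2.172 -1.873 -4.351
v 2.644 -2.3 -3.593
v 2.305 -1.056 -3.973
v 2.776 -1.483 -3.215
v -2.236 3.02 -0.432
v -1.581 3.396 -0.374
v -1.719 2.244 -1.226
v -1.064 2.62 -1.168
v -1.323 2.217 -0.582
v -1.642 2.697 -0.091
v -1.658 2.943 -1.509
v -1.977 3.423 -1.018
v -1.224 3.349 -1.04
v -1.017 2.9 -0.466
v -2.283 2.74 -1.134
v -2.076 2.291 -0.56
f 2 4 1
f 5 2 1
f 1 4 3
f 3 5 1
f 2 8 4
f 6 2 5
f 6 8 2
f 4 8 3
f 7 5 3
f 3 8 7
f 7 6 5
f 8 6 7
f 9 20 14
f 9 14 10
f 9 10 16
f 9 16 19
f 9 19 20
f 10 14 18
f 14 20 13
f 20 19 11
f 19 16 15
f 16 10 17
f 12 18 13
f 12 13 11
f 12 11 15
f 12 15 17
f 12 17 18
f 13 18 14
f 11 13 20
f 15 11 19
f 17 15 16
f 18 17 10



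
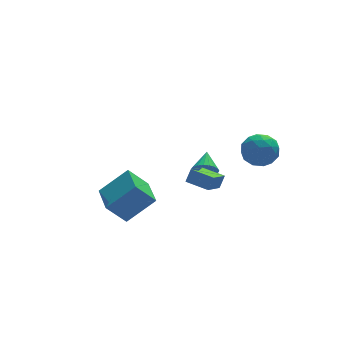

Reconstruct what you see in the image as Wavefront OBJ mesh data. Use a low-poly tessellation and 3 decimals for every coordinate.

v 2.1 -2.481 2.046
v 3.211 -2.539 1.986
v 2.029 -4.241 2.434
v 3.14 -4.299 2.374
v 2.656 -3.742 3.209
v 2.699 -2.655 2.969
v 2.541 -4.125 1.451
v 2.584 -3.038 1.211
v 3.484 -3.555 1.618
v 3.555 -3.319 2.705
v 1.685 -3.461 1.715
v 1.756 -3.225 2.802
v 2.662 -2.356 1.982
v 2.578 -4.424 2.438
v 2.294 -4.097 2.929
v 2.947 -4.131 2.894
v 2.361 -2.424 2.56
v 3.014 -2.458 2.525
v 2.688 -3.165 3.244
v 2.226 -4.322 1.895
v 2.879 -4.356 1.86
v 2.293 -2.649 1.526
v 2.946 -2.683 1.491
v 2.552 -3.615 1.176
v 3.475 -2.987 1.73
v 3.433 -4.021 1.958
v 3.081 -3.919 1.416
v 3.107 -3.28 1.275
v 3.517 -2.848 2.369
v 3.475 -3.882 2.597
v 3.19 -3.555 3.088
v 3.216 -2.916 2.947
v 3.677 -3.445 2.153
v 1.765 -2.898 1.823
v 1.723 -3.932 2.051
v 2.024 -3.864 1.473
v 2.05 -3.225 1.332
v 1.807 -2.759 2.462
v 1.765 -3.793 2.69
v 2.133 -3.5 3.145
v 2.159 -2.861 3.004
v 1.563 -3.335 2.267
v -0.31 0.085 -1.983
v 0.062 0.281 -1.199
v 0.711 1.033 -2.705
v 1.083 1.23 -1.921
v 0.597 -1.01 -2.139
v 0.969 -0.813 -1.355
v 1.618 -0.061 -2.861
v 1.99 0.135 -2.077
v 2.025 3.368 -3.786
v 2.754 3.224 -4.083
v 2.535 4.512 -3.094
v 2.622 3.422 -4.315
v 2.388 3.612 -4.456
v 2.091 3.759 -4.481
v 1.782 3.839 -4.385
v 1.516 3.837 -4.186
v 1.337 3.755 -3.918
v 1.278 3.605 -3.627
v 1.348 3.414 -3.363
v 1.535 3.216 -3.172
v 1.807 3.044 -3.088
v 2.116 2.928 -3.124
v 2.41 2.888 -3.275
v 2.638 2.931 -3.514
v 2.759 3.05 -3.8
v -4.334 -1.921 -2.898
v -5.423 -1.764 -1.628
v -4.118 0.077 -2.958
v -5.206 0.234 -1.689
v -2.714 -2.054 -1.491
v -3.802 -1.897 -0.222
v -2.497 -0.056 -1.552
v -3.586 0.101 -0.282
f 1 38 17
f 38 12 41
f 17 41 6
f 38 41 17
f 1 17 13
f 17 6 18
f 13 18 2
f 17 18 13
f 1 13 22
f 13 2 23
f 22 23 8
f 13 23 22
f 1 22 34
f 22 8 37
f 34 37 11
f 22 37 34
f 1 34 38
f 34 11 42
f 38 42 12
f 34 42 38
f 2 18 29
f 18 6 32
f 29 32 10
f 18 32 29
f 6 41 19
f 41 12 40
f 19 40 5
f 41 40 19
f 12 42 39
f 42 11 35
f 39 35 3
f 42 35 39
f 11 37 36
f 37 8 24
f 36 24 7
f 37 24 36
f 8 23 28
f 23 2 25
f 28 25 9
f 23 25 28
f 4 30 16
f 30 10 31
f 16 31 5
f 30 31 16
f 4 16 14
f 16 5 15
f 14 15 3
f 16 15 14
f 4 14 21
f 14 3 20
f 21 20 7
f 14 20 21
f 4 21 26
f 21 7 27
f 26 27 9
f 21 27 26
f 4 26 30
f 26 9 33
f 30 33 10
f 26 33 30
f 5 31 19
f 31 10 32
f 19 32 6
f 31 32 19
f 3 15 39
f 15 5 40
f 39 40 12
f 15 40 39
f 7 20 36
f 20 3 35
f 36 35 11
f 20 35 36
f 9 27 28
f 27 7 24
f 28 24 8
f 27 24 28
f 10 33 29
f 33 9 25
f 29 25 2
f 33 25 29
f 44 46 43
f 47 44 43
f 43 46 45
f 45 47 43
f 44 50 46
f 48 44 47
f 48 50 44
f 46 50 45
f 49 47 45
f 45 50 49
f 49 48 47
f 50 48 49
f 52 51 54
f 52 54 53
f 54 51 55
f 54 55 53
f 55 51 56
f 55 56 53
f 56 51 57
f 56 57 53
f 57 51 58
f 57 58 53
f 58 51 59
f 58 59 53
f 59 51 60
f 59 60 53
f 60 51 61
f 60 61 53
f 61 51 62
f 61 62 53
f 62 51 63
f 62 63 53
f 63 51 64
f 63 64 53
f 64 51 65
f 64 65 53
f 65 51 66
f 65 66 53
f 66 51 67
f 66 67 53
f 67 51 52
f 67 52 53
f 69 71 68
f 72 69 68
f 68 71 70
f 70 72 68
f 69 75 71
f 73 69 72
f 73 75 69
f 71 75 70
f 74 72 70
f 70 75 74
f 74 73 72
f 75 73 74



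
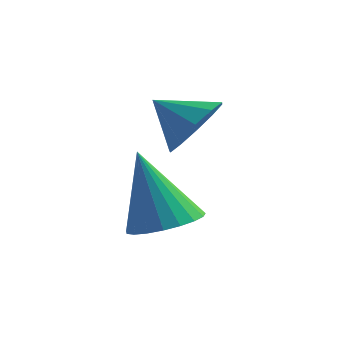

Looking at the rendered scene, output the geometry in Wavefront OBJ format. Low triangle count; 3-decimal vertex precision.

v -1.769 1.169 2.746
v -1.267 0.864 3.401
v -2.711 1.051 3.414
v -1.299 1.405 3.452
v -1.511 1.855 3.233
v -1.821 2.044 2.829
v -2.112 1.899 2.393
v -2.272 1.475 2.092
v -2.24 0.934 2.041
v -2.028 0.484 2.259
v -1.717 0.295 2.664
v -1.427 0.44 3.1
v -1.999 0.248 0.326
v -1.32 0.704 0.558
v -2.681 0.312 2.194
v -1.55 0.956 0.466
v -1.857 1.086 0.349
v -2.189 1.071 0.229
v -2.488 0.914 0.125
v -2.703 0.642 0.056
v -2.795 0.301 0.033
v -2.75 -0.048 0.061
v -2.576 -0.346 0.135
v -2.301 -0.542 0.242
v -1.974 -0.6 0.363
v -1.652 -0.512 0.478
v -1.389 -0.293 0.567
v -1.232 0.02 0.613
v -1.208 0.373 0.61
f 2 1 4
f 2 4 3
f 4 1 5
f 4 5 3
f 5 1 6
f 5 6 3
f 6 1 7
f 6 7 3
f 7 1 8
f 7 8 3
f 8 1 9
f 8 9 3
f 9 1 10
f 9 10 3
f 10 1 11
f 10 11 3
f 11 1 12
f 11 12 3
f 12 1 2
f 12 2 3
f 14 13 16
f 14 16 15
f 16 13 17
f 16 17 15
f 17 13 18
f 17 18 15
f 18 13 19
f 18 19 15
f 19 13 20
f 19 20 15
f 20 13 21
f 20 21 15
f 21 13 22
f 21 22 15
f 22 13 23
f 22 23 15
f 23 13 24
f 23 24 15
f 24 13 25
f 24 25 15
f 25 13 26
f 25 26 15
f 26 13 27
f 26 27 15
f 27 13 28
f 27 28 15
f 28 13 29
f 28 29 15
f 29 13 14
f 29 14 15



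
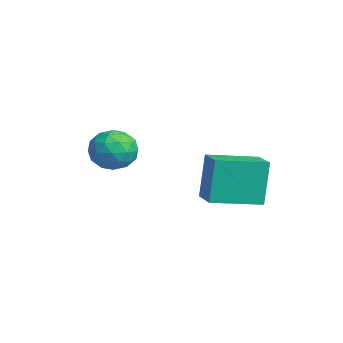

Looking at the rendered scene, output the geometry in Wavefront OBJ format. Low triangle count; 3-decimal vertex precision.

v 1.979 -0.648 -1.049
v 1.686 -0.36 0.796
v 2.008 1.29 -1.346
v 1.716 1.577 0.499
v 3.184 -0.637 -0.859
v 2.892 -0.35 0.986
v 3.214 1.3 -1.156
v 2.921 1.588 0.689
v 0.06 -2.535 1.136
v 0.709 -2.557 0.448
v 0.111 -4.063 1.232
v 0.76 -4.085 0.544
v 0.982 -3.731 1.393
v 0.951 -2.787 1.334
v -0.131 -3.833 0.346
v -0.162 -2.889 0.287
v 0.592 -3.36 -0.04
v 1.279 -3.296 0.607
v -0.459 -3.324 1.073
v 0.228 -3.26 1.72
v 0.38 -2.412 0.783
v 0.44 -4.208 0.897
v 0.57 -4 1.396
v 0.952 -4.013 0.991
v 0.522 -2.547 1.304
v 0.904 -2.56 0.9
v 1.064 -3.25 1.455
v -0.084 -4.06 0.78
v 0.298 -4.073 0.376
v -0.132 -2.607 0.689
v 0.25 -2.62 0.284
v -0.244 -3.37 0.225
v 0.693 -2.897 0.092
v 0.722 -3.795 0.149
v 0.199 -3.647 0.033
v 0.181 -3.092 -0.003
v 1.097 -2.859 0.472
v 1.127 -3.757 0.529
v 1.257 -3.549 1.028
v 1.239 -2.994 0.993
v 1.028 -3.331 0.186
v -0.307 -2.863 1.151
v -0.277 -3.761 1.208
v -0.419 -3.626 0.687
v -0.437 -3.071 0.652
v 0.098 -2.825 1.531
v 0.127 -3.723 1.588
v 0.639 -3.528 1.683
v 0.621 -2.973 1.647
v -0.208 -3.289 1.494
f 2 4 1
f 5 2 1
f 1 4 3
f 3 5 1
f 2 8 4
f 6 2 5
f 6 8 2
f 4 8 3
f 7 5 3
f 3 8 7
f 7 6 5
f 8 6 7
f 9 46 25
f 46 20 49
f 25 49 14
f 46 49 25
f 9 25 21
f 25 14 26
f 21 26 10
f 25 26 21
f 9 21 30
f 21 10 31
f 30 31 16
f 21 31 30
f 9 30 42
f 30 16 45
f 42 45 19
f 30 45 42
f 9 42 46
f 42 19 50
f 46 50 20
f 42 50 46
f 10 26 37
f 26 14 40
f 37 40 18
f 26 40 37
f 14 49 27
f 49 20 48
f 27 48 13
f 49 48 27
f 20 50 47
f 50 19 43
f 47 43 11
f 50 43 47
f 19 45 44
f 45 16 32
f 44 32 15
f 45 32 44
f 16 31 36
f 31 10 33
f 36 33 17
f 31 33 36
f 12 38 24
f 38 18 39
f 24 39 13
f 38 39 24
f 12 24 22
f 24 13 23
f 22 23 11
f 24 23 22
f 12 22 29
f 22 11 28
f 29 28 15
f 22 28 29
f 12 29 34
f 29 15 35
f 34 35 17
f 29 35 34
f 12 34 38
f 34 17 41
f 38 41 18
f 34 41 38
f 13 39 27
f 39 18 40
f 27 40 14
f 39 40 27
f 11 23 47
f 23 13 48
f 47 48 20
f 23 48 47
f 15 28 44
f 28 11 43
f 44 43 19
f 28 43 44
f 17 35 36
f 35 15 32
f 36 32 16
f 35 32 36
f 18 41 37
f 41 17 33
f 37 33 10
f 41 33 37



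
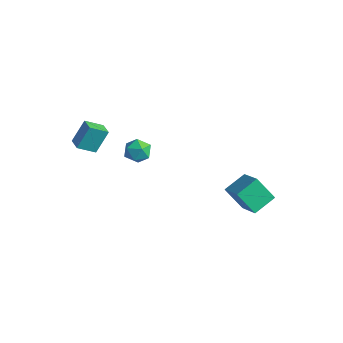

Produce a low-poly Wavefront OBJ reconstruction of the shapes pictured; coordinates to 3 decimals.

v 1.429 3.621 -4.502
v 0.391 3.127 -3.169
v 1.525 5.092 -3.882
v 0.488 4.599 -2.549
v 3.072 3.061 -3.431
v 2.035 2.568 -2.098
v 3.169 4.533 -2.811
v 2.131 4.039 -1.478
v -0.817 -2.759 3.071
v -0.115 -2.25 3.174
v -0.405 -3.55 4.166
v 0.297 -3.041 4.269
v -0.499 -2.729 4.446
v -0.753 -2.24 3.77
v 0.233 -3.56 3.57
v -0.021 -3.071 2.894
v 0.534 -2.746 3.483
v 0.082 -2.232 4.025
v -0.602 -3.568 3.315
v -1.054 -3.054 3.857
v -4.524 -4.194 2.409
v -4.432 -3.313 3.778
v -4.046 -3.219 1.75
v -3.955 -2.338 3.118
v -3.645 -4.522 2.562
v -3.554 -3.641 3.93
v -3.168 -3.547 1.902
v -3.076 -2.666 3.271
f 2 4 1
f 5 2 1
f 1 4 3
f 3 5 1
f 2 8 4
f 6 2 5
f 6 8 2
f 4 8 3
f 7 5 3
f 3 8 7
f 7 6 5
f 8 6 7
f 9 20 14
f 9 14 10
f 9 10 16
f 9 16 19
f 9 19 20
f 10 14 18
f 14 20 13
f 20 19 11
f 19 16 15
f 16 10 17
f 12 18 13
f 12 13 11
f 12 11 15
f 12 15 17
f 12 17 18
f 13 18 14
f 11 13 20
f 15 11 19
f 17 15 16
f 18 17 10
f 22 24 21
f 25 22 21
f 21 24 23
f 23 25 21
f 22 28 24
f 26 22 25
f 26 28 22
f 24 28 23
f 27 25 23
f 23 28 27
f 27 26 25
f 28 26 27



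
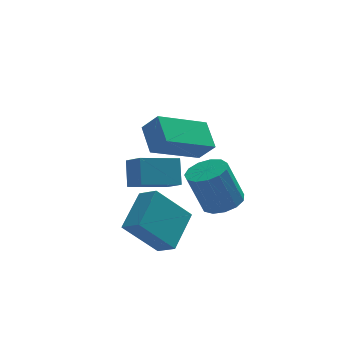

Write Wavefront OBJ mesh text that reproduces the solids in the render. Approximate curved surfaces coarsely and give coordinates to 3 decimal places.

v -0.266 -3.198 -4.75
v -1.441 -3.177 -3.453
v -0.72 -2.644 -5.17
v -1.895 -2.623 -3.873
v 0.555 -1.977 -4.027
v -0.62 -1.956 -2.73
v 0.101 -1.423 -4.447
v -1.074 -1.402 -3.15
v -0.808 -1.921 -0.909
v -0.347 -2.28 -0.237
v -0.882 -0.913 -0.321
v -0.421 -1.271 0.351
v 0.941 -1.289 -1.771
v 1.402 -1.647 -1.099
v 0.867 -0.28 -1.183
v 1.328 -0.639 -0.511
v 1.732 -1.424 -3.924
v 2.338 -1.01 -3.726
v 1.774 -0.922 -2.178
v 1.168 -1.336 -2.376
v 2.038 -0.732 -3.852
v 1.473 -0.644 -2.304
v 1.64 -0.673 -4
v 1.076 -0.586 -2.452
v 1.272 -0.853 -4.124
v 0.708 -0.765 -2.576
v 1.05 -1.214 -4.185
v 0.485 -1.126 -2.637
v 1.044 -1.642 -4.163
v 0.48 -1.554 -2.615
v 1.257 -2 -4.065
v 0.693 -1.912 -2.517
v 1.621 -2.176 -3.922
v 1.056 -2.088 -2.374
v 2.02 -2.112 -3.78
v 1.455 -2.025 -2.232
v 2.328 -1.831 -3.684
v 1.763 -1.743 -2.136
v 2.446 -1.42 -3.664
v 1.882 -1.332 -2.116
v -0.779 -0.211 -3.508
v -0.69 0.464 -2.619
v -1.119 0.537 -4.043
v -1.03 1.212 -3.154
v 0.67 0.148 -3.926
v 0.759 0.823 -3.037
v 0.33 0.896 -4.461
v 0.419 1.571 -3.572
f 2 4 1
f 5 2 1
f 1 4 3
f 3 5 1
f 2 8 4
f 6 2 5
f 6 8 2
f 4 8 3
f 7 5 3
f 3 8 7
f 7 6 5
f 8 6 7
f 10 12 9
f 13 10 9
f 9 12 11
f 11 13 9
f 10 16 12
f 14 10 13
f 14 16 10
f 12 16 11
f 15 13 11
f 11 16 15
f 15 14 13
f 16 14 15
f 18 17 21
f 18 21 19
f 19 21 22
f 19 22 20
f 21 17 23
f 21 23 22
f 22 23 24
f 22 24 20
f 23 17 25
f 23 25 24
f 24 25 26
f 24 26 20
f 25 17 27
f 25 27 26
f 26 27 28
f 26 28 20
f 27 17 29
f 27 29 28
f 28 29 30
f 28 30 20
f 29 17 31
f 29 31 30
f 30 31 32
f 30 32 20
f 31 17 33
f 31 33 32
f 32 33 34
f 32 34 20
f 33 17 35
f 33 35 34
f 34 35 36
f 34 36 20
f 35 17 37
f 35 37 36
f 36 37 38
f 36 38 20
f 37 17 39
f 37 39 38
f 38 39 40
f 38 40 20
f 39 17 18
f 39 18 40
f 40 18 19
f 40 19 20
f 42 44 41
f 45 42 41
f 41 44 43
f 43 45 41
f 42 48 44
f 46 42 45
f 46 48 42
f 44 48 43
f 47 45 43
f 43 48 47
f 47 46 45
f 48 46 47



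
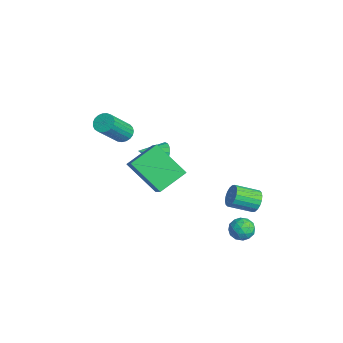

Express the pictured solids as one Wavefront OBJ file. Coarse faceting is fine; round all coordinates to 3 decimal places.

v -2.696 0.161 0.47
v -2.426 -0.091 -0.089
v -2.764 -0.981 0.95
v -2.172 -0.028 0.097
v -2.039 0.078 0.368
v -2.056 0.203 0.663
v -2.219 0.319 0.914
v -2.492 0.398 1.063
v -2.811 0.422 1.076
v -3.104 0.387 0.95
v -3.304 0.3 0.715
v -3.364 0.181 0.423
v -3.271 0.057 0.142
v -3.046 -0.043 -0.063
v -2.741 -0.096 -0.147
v -1.723 -1.994 3.211
v -1.315 -1.675 3.264
v -0.67 -2.726 4.642
v -1.077 -3.046 4.589
v -1.46 -1.587 3.398
v -0.815 -2.638 4.777
v -1.649 -1.569 3.501
v -1.004 -2.62 4.879
v -1.852 -1.625 3.553
v -1.207 -2.676 4.932
v -2.032 -1.744 3.546
v -1.387 -2.796 4.925
v -2.158 -1.907 3.481
v -1.513 -2.959 4.86
v -2.209 -2.085 3.369
v -1.564 -3.136 4.748
v -2.176 -2.247 3.23
v -1.531 -3.299 4.609
v -2.065 -2.366 3.088
v -1.42 -3.417 4.466
v -1.894 -2.42 2.966
v -1.249 -3.471 4.345
v -1.694 -2.401 2.887
v -1.049 -3.452 4.266
v -1.499 -2.311 2.864
v -0.853 -3.362 4.243
v -1.342 -2.167 2.901
v -0.697 -3.218 4.28
v -1.251 -1.992 2.991
v -0.606 -3.044 4.37
v -1.242 -1.819 3.12
v -0.597 -2.87 4.498
v 0.14 -1.14 0.412
v -1.02 -2.077 1.636
v -0.206 0.151 1.071
v -1.366 -0.787 2.296
v 1.386 -1.333 1.444
v 0.226 -2.271 2.669
v 1.04 -0.043 2.104
v -0.12 -0.98 3.328
v 1.288 2.628 -1.966
v 1.88 2.733 -2.155
v 1.6 1.807 -1.445
v 2.192 1.912 -1.634
v 1.916 2.308 -1.228
v 1.723 2.815 -1.549
v 1.757 1.725 -2.051
v 1.564 2.232 -2.372
v 2.17 2.175 -2.208
v 2.269 2.535 -1.699
v 1.211 2.005 -1.901
v 1.31 2.365 -1.392
v 1.556 2.752 -2.106
v 1.924 1.788 -1.494
v 1.761 2.02 -1.255
v 2.11 2.082 -1.366
v 1.464 2.801 -1.75
v 1.812 2.862 -1.861
v 1.834 2.612 -1.316
v 1.668 1.678 -1.739
v 2.016 1.739 -1.85
v 1.37 2.458 -2.234
v 1.719 2.52 -2.345
v 1.646 1.928 -2.284
v 2.075 2.486 -2.248
v 2.259 2.004 -1.942
v 2.003 1.894 -2.187
v 1.889 2.192 -2.376
v 2.133 2.698 -1.949
v 2.317 2.216 -1.643
v 2.154 2.448 -1.404
v 2.041 2.746 -1.593
v 2.303 2.37 -1.98
v 1.163 2.324 -1.957
v 1.347 1.842 -1.651
v 1.439 1.794 -2.007
v 1.326 2.092 -2.196
v 1.221 2.536 -1.658
v 1.405 2.054 -1.352
v 1.591 2.348 -1.224
v 1.477 2.646 -1.413
v 1.177 2.17 -1.62
v 0.884 3.259 -0.844
v 1.154 2.993 -1.296
v 0.926 1.896 -0.789
v 0.656 2.161 -0.336
v 1.35 3.032 -1.125
v 1.122 1.934 -0.618
v 1.453 3.115 -0.899
v 1.226 2.018 -0.392
v 1.444 3.227 -0.661
v 1.216 2.129 -0.154
v 1.324 3.345 -0.46
v 1.096 2.247 0.047
v 1.116 3.446 -0.335
v 0.889 2.348 0.173
v 0.863 3.51 -0.31
v 0.635 2.412 0.197
v 0.614 3.524 -0.391
v 0.386 2.427 0.116
v 0.418 3.486 -0.562
v 0.19 2.388 -0.055
v 0.314 3.402 -0.788
v 0.087 2.305 -0.281
v 0.324 3.291 -1.026
v 0.096 2.193 -0.519
v 0.444 3.173 -1.227
v 0.216 2.075 -0.72
v 0.651 3.072 -1.353
v 0.424 1.974 -0.845
v 0.905 3.008 -1.377
v 0.677 1.91 -0.87
f 2 1 4
f 2 4 3
f 4 1 5
f 4 5 3
f 5 1 6
f 5 6 3
f 6 1 7
f 6 7 3
f 7 1 8
f 7 8 3
f 8 1 9
f 8 9 3
f 9 1 10
f 9 10 3
f 10 1 11
f 10 11 3
f 11 1 12
f 11 12 3
f 12 1 13
f 12 13 3
f 13 1 14
f 13 14 3
f 14 1 15
f 14 15 3
f 15 1 2
f 15 2 3
f 17 16 20
f 17 20 18
f 18 20 21
f 18 21 19
f 20 16 22
f 20 22 21
f 21 22 23
f 21 23 19
f 22 16 24
f 22 24 23
f 23 24 25
f 23 25 19
f 24 16 26
f 24 26 25
f 25 26 27
f 25 27 19
f 26 16 28
f 26 28 27
f 27 28 29
f 27 29 19
f 28 16 30
f 28 30 29
f 29 30 31
f 29 31 19
f 30 16 32
f 30 32 31
f 31 32 33
f 31 33 19
f 32 16 34
f 32 34 33
f 33 34 35
f 33 35 19
f 34 16 36
f 34 36 35
f 35 36 37
f 35 37 19
f 36 16 38
f 36 38 37
f 37 38 39
f 37 39 19
f 38 16 40
f 38 40 39
f 39 40 41
f 39 41 19
f 40 16 42
f 40 42 41
f 41 42 43
f 41 43 19
f 42 16 44
f 42 44 43
f 43 44 45
f 43 45 19
f 44 16 46
f 44 46 45
f 45 46 47
f 45 47 19
f 46 16 17
f 46 17 47
f 47 17 18
f 47 18 19
f 49 51 48
f 52 49 48
f 48 51 50
f 50 52 48
f 49 55 51
f 53 49 52
f 53 55 49
f 51 55 50
f 54 52 50
f 50 55 54
f 54 53 52
f 55 53 54
f 56 93 72
f 93 67 96
f 72 96 61
f 93 96 72
f 56 72 68
f 72 61 73
f 68 73 57
f 72 73 68
f 56 68 77
f 68 57 78
f 77 78 63
f 68 78 77
f 56 77 89
f 77 63 92
f 89 92 66
f 77 92 89
f 56 89 93
f 89 66 97
f 93 97 67
f 89 97 93
f 57 73 84
f 73 61 87
f 84 87 65
f 73 87 84
f 61 96 74
f 96 67 95
f 74 95 60
f 96 95 74
f 67 97 94
f 97 66 90
f 94 90 58
f 97 90 94
f 66 92 91
f 92 63 79
f 91 79 62
f 92 79 91
f 63 78 83
f 78 57 80
f 83 80 64
f 78 80 83
f 59 85 71
f 85 65 86
f 71 86 60
f 85 86 71
f 59 71 69
f 71 60 70
f 69 70 58
f 71 70 69
f 59 69 76
f 69 58 75
f 76 75 62
f 69 75 76
f 59 76 81
f 76 62 82
f 81 82 64
f 76 82 81
f 59 81 85
f 81 64 88
f 85 88 65
f 81 88 85
f 60 86 74
f 86 65 87
f 74 87 61
f 86 87 74
f 58 70 94
f 70 60 95
f 94 95 67
f 70 95 94
f 62 75 91
f 75 58 90
f 91 90 66
f 75 90 91
f 64 82 83
f 82 62 79
f 83 79 63
f 82 79 83
f 65 88 84
f 88 64 80
f 84 80 57
f 88 80 84
f 99 98 102
f 99 102 100
f 100 102 103
f 100 103 101
f 102 98 104
f 102 104 103
f 103 104 105
f 103 105 101
f 104 98 106
f 104 106 105
f 105 106 107
f 105 107 101
f 106 98 108
f 106 108 107
f 107 108 109
f 107 109 101
f 108 98 110
f 108 110 109
f 109 110 111
f 109 111 101
f 110 98 112
f 110 112 111
f 111 112 113
f 111 113 101
f 112 98 114
f 112 114 113
f 113 114 115
f 113 115 101
f 114 98 116
f 114 116 115
f 115 116 117
f 115 117 101
f 116 98 118
f 116 118 117
f 117 118 119
f 117 119 101
f 118 98 120
f 118 120 119
f 119 120 121
f 119 121 101
f 120 98 122
f 120 122 121
f 121 122 123
f 121 123 101
f 122 98 124
f 122 124 123
f 123 124 125
f 123 125 101
f 124 98 126
f 124 126 125
f 125 126 127
f 125 127 101
f 126 98 99
f 126 99 127
f 127 99 100
f 127 100 101



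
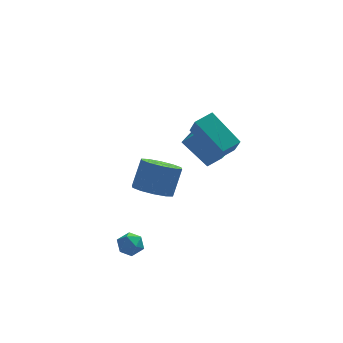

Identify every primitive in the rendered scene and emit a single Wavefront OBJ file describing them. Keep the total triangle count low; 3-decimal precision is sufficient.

v 3.413 2.935 -1.143
v 2.328 3.865 0.168
v 4.386 4.283 -1.295
v 3.302 5.214 0.017
v 4.078 2.546 -0.317
v 2.994 3.477 0.995
v 5.052 3.895 -0.468
v 3.967 4.825 0.843
v 3.28 0.482 1.287
v 3.356 -0.246 2.422
v 2.308 2.094 2.386
v 2.384 1.367 3.52
v 4.236 0.913 1.5
v 4.312 0.186 2.634
v 3.264 2.526 2.598
v 3.34 1.798 3.733
v 0.339 1.544 -1.368
v 1.024 2.093 -1.962
v 1.646 2.806 -0.586
v 0.961 2.256 0.008
v 0.478 2.45 -1.9
v 1.1 3.163 -0.524
v -0.121 2.461 -1.635
v 0.501 3.173 -0.259
v -0.544 2.121 -1.268
v 0.078 2.834 0.108
v -0.63 1.561 -0.939
v -0.008 2.274 0.437
v -0.346 0.994 -0.774
v 0.276 1.707 0.602
v 0.2 0.637 -0.836
v 0.822 1.35 0.54
v 0.799 0.627 -1.101
v 1.421 1.339 0.275
v 1.222 0.966 -1.468
v 1.844 1.679 -0.092
v 1.308 1.526 -1.797
v 1.93 2.239 -0.421
v -1.049 0.444 -3.334
v -0.591 -0.128 -3.261
v -1.629 -0.132 -4.199
v -1.171 -0.704 -4.126
v -1.654 -0.549 -3.593
v -1.295 -0.193 -3.058
v -0.925 -0.067 -4.402
v -0.566 0.289 -3.867
v -0.514 -0.444 -3.921
v -0.965 -0.741 -3.421
v -1.255 0.481 -4.039
v -1.706 0.184 -3.539
f 2 4 1
f 5 2 1
f 1 4 3
f 3 5 1
f 2 8 4
f 6 2 5
f 6 8 2
f 4 8 3
f 7 5 3
f 3 8 7
f 7 6 5
f 8 6 7
f 10 12 9
f 13 10 9
f 9 12 11
f 11 13 9
f 10 16 12
f 14 10 13
f 14 16 10
f 12 16 11
f 15 13 11
f 11 16 15
f 15 14 13
f 16 14 15
f 18 17 21
f 18 21 19
f 19 21 22
f 19 22 20
f 21 17 23
f 21 23 22
f 22 23 24
f 22 24 20
f 23 17 25
f 23 25 24
f 24 25 26
f 24 26 20
f 25 17 27
f 25 27 26
f 26 27 28
f 26 28 20
f 27 17 29
f 27 29 28
f 28 29 30
f 28 30 20
f 29 17 31
f 29 31 30
f 30 31 32
f 30 32 20
f 31 17 33
f 31 33 32
f 32 33 34
f 32 34 20
f 33 17 35
f 33 35 34
f 34 35 36
f 34 36 20
f 35 17 37
f 35 37 36
f 36 37 38
f 36 38 20
f 37 17 18
f 37 18 38
f 38 18 19
f 38 19 20
f 39 50 44
f 39 44 40
f 39 40 46
f 39 46 49
f 39 49 50
f 40 44 48
f 44 50 43
f 50 49 41
f 49 46 45
f 46 40 47
f 42 48 43
f 42 43 41
f 42 41 45
f 42 45 47
f 42 47 48
f 43 48 44
f 41 43 50
f 45 41 49
f 47 45 46
f 48 47 40



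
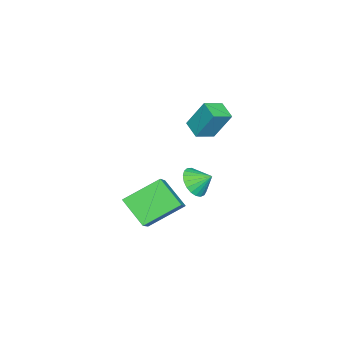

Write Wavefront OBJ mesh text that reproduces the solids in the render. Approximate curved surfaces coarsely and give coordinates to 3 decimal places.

v 0.757 1.028 -1.176
v 2.301 1.388 0.075
v 1.363 2.338 -2.301
v 2.907 2.698 -1.05
v 1.973 -0.458 -2.25
v 3.517 -0.098 -0.999
v 2.579 0.852 -3.375
v 4.123 1.212 -2.124
v -3.061 0.693 0.549
v -3.188 1.592 2.172
v -3.994 1.334 0.121
v -4.122 2.232 1.744
v -2.358 1.468 0.176
v -2.486 2.366 1.799
v -3.292 2.108 -0.252
v -3.419 3.007 1.371
v -0.269 2.208 -1.689
v 0.472 1.903 -1.217
v -0.311 3.092 -1.051
v 0.636 2.113 -1.497
v 0.643 2.339 -1.811
v 0.493 2.543 -2.103
v 0.211 2.689 -2.324
v -0.154 2.752 -2.434
v -0.539 2.721 -2.416
v -0.877 2.601 -2.273
v -1.111 2.413 -2.028
v -1.198 2.19 -1.724
v -1.125 1.97 -1.415
v -0.904 1.791 -1.153
v -0.574 1.685 -0.983
v -0.19 1.669 -0.936
v 0.18 1.746 -1.018
f 2 4 1
f 5 2 1
f 1 4 3
f 3 5 1
f 2 8 4
f 6 2 5
f 6 8 2
f 4 8 3
f 7 5 3
f 3 8 7
f 7 6 5
f 8 6 7
f 10 12 9
f 13 10 9
f 9 12 11
f 11 13 9
f 10 16 12
f 14 10 13
f 14 16 10
f 12 16 11
f 15 13 11
f 11 16 15
f 15 14 13
f 16 14 15
f 18 17 20
f 18 20 19
f 20 17 21
f 20 21 19
f 21 17 22
f 21 22 19
f 22 17 23
f 22 23 19
f 23 17 24
f 23 24 19
f 24 17 25
f 24 25 19
f 25 17 26
f 25 26 19
f 26 17 27
f 26 27 19
f 27 17 28
f 27 28 19
f 28 17 29
f 28 29 19
f 29 17 30
f 29 30 19
f 30 17 31
f 30 31 19
f 31 17 32
f 31 32 19
f 32 17 33
f 32 33 19
f 33 17 18
f 33 18 19



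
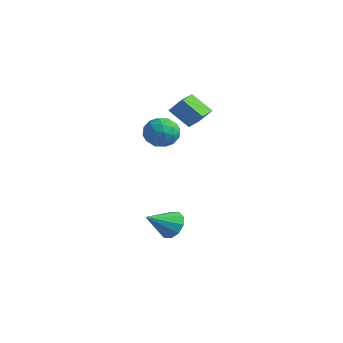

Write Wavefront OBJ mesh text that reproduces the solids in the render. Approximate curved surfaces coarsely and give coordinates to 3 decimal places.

v 0.203 3.261 2.557
v -0.593 2.75 3.405
v -0.341 4.159 2.588
v -1.136 3.648 3.436
v 0.756 3.572 3.264
v -0.039 3.061 4.112
v 0.213 4.47 3.295
v -0.583 3.959 4.143
v 1.568 1.283 2.867
v 2.256 1.418 3.311
v 1.684 -0.038 3.089
v 2.372 0.097 3.533
v 1.635 0.343 3.826
v 1.563 1.159 3.688
v 2.377 0.221 2.712
v 2.305 1.037 2.574
v 2.757 0.762 3.215
v 2.298 0.837 3.903
v 1.642 0.543 2.497
v 1.183 0.618 3.185
v 1.902 1.466 3.069
v 2.038 -0.086 3.331
v 1.605 0.058 3.503
v 2.01 0.138 3.764
v 1.494 1.314 3.291
v 1.899 1.394 3.552
v 1.534 0.762 3.855
v 2.041 -0.014 2.848
v 2.446 0.066 3.109
v 1.93 1.242 2.636
v 2.335 1.322 2.897
v 2.406 0.618 2.545
v 2.601 1.16 3.274
v 2.669 0.384 3.405
v 2.672 0.456 2.922
v 2.629 0.936 2.841
v 2.331 1.204 3.679
v 2.399 0.428 3.809
v 1.966 0.573 3.981
v 1.924 1.052 3.9
v 2.625 0.819 3.622
v 1.541 0.952 2.591
v 1.609 0.176 2.721
v 2.016 0.328 2.5
v 1.974 0.807 2.419
v 1.271 0.996 2.995
v 1.339 0.22 3.126
v 1.311 0.444 3.559
v 1.268 0.924 3.478
v 1.315 0.561 2.778
v 1.805 1.298 -2.265
v 2.534 1.407 -2.045
v 1.775 0.022 -1.535
v 2.251 1.602 -1.716
v 1.796 1.681 -1.598
v 1.346 1.613 -1.734
v 1.07 1.425 -2.074
v 1.076 1.188 -2.486
v 1.359 0.993 -2.815
v 1.814 0.914 -2.933
v 2.264 0.982 -2.797
v 2.54 1.17 -2.457
f 2 4 1
f 5 2 1
f 1 4 3
f 3 5 1
f 2 8 4
f 6 2 5
f 6 8 2
f 4 8 3
f 7 5 3
f 3 8 7
f 7 6 5
f 8 6 7
f 9 46 25
f 46 20 49
f 25 49 14
f 46 49 25
f 9 25 21
f 25 14 26
f 21 26 10
f 25 26 21
f 9 21 30
f 21 10 31
f 30 31 16
f 21 31 30
f 9 30 42
f 30 16 45
f 42 45 19
f 30 45 42
f 9 42 46
f 42 19 50
f 46 50 20
f 42 50 46
f 10 26 37
f 26 14 40
f 37 40 18
f 26 40 37
f 14 49 27
f 49 20 48
f 27 48 13
f 49 48 27
f 20 50 47
f 50 19 43
f 47 43 11
f 50 43 47
f 19 45 44
f 45 16 32
f 44 32 15
f 45 32 44
f 16 31 36
f 31 10 33
f 36 33 17
f 31 33 36
f 12 38 24
f 38 18 39
f 24 39 13
f 38 39 24
f 12 24 22
f 24 13 23
f 22 23 11
f 24 23 22
f 12 22 29
f 22 11 28
f 29 28 15
f 22 28 29
f 12 29 34
f 29 15 35
f 34 35 17
f 29 35 34
f 12 34 38
f 34 17 41
f 38 41 18
f 34 41 38
f 13 39 27
f 39 18 40
f 27 40 14
f 39 40 27
f 11 23 47
f 23 13 48
f 47 48 20
f 23 48 47
f 15 28 44
f 28 11 43
f 44 43 19
f 28 43 44
f 17 35 36
f 35 15 32
f 36 32 16
f 35 32 36
f 18 41 37
f 41 17 33
f 37 33 10
f 41 33 37
f 52 51 54
f 52 54 53
f 54 51 55
f 54 55 53
f 55 51 56
f 55 56 53
f 56 51 57
f 56 57 53
f 57 51 58
f 57 58 53
f 58 51 59
f 58 59 53
f 59 51 60
f 59 60 53
f 60 51 61
f 60 61 53
f 61 51 62
f 61 62 53
f 62 51 52
f 62 52 53



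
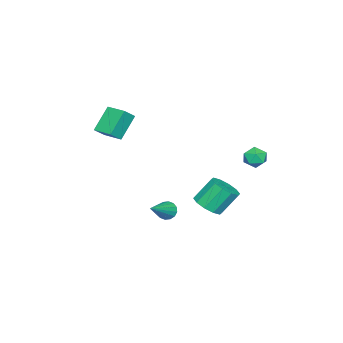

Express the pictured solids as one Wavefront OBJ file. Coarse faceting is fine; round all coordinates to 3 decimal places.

v 0.376 2.566 -2.999
v 1.107 2.768 -2.744
v 0.535 3.396 -1.606
v -0.196 3.194 -1.861
v 0.938 3.134 -3.03
v 0.366 3.762 -1.892
v 0.555 3.283 -3.305
v -0.017 3.911 -2.167
v 0.103 3.158 -3.463
v -0.468 3.786 -2.325
v -0.244 2.807 -3.443
v -0.816 3.435 -2.306
v -0.355 2.364 -3.254
v -0.927 2.992 -2.116
v -0.186 1.998 -2.968
v -0.758 2.626 -1.83
v 0.197 1.849 -2.693
v -0.375 2.477 -1.555
v 0.648 1.974 -2.535
v 0.077 2.602 -1.397
v 0.996 2.325 -2.554
v 0.424 2.953 -1.417
v -0.368 -3.257 -0.134
v -1.356 -3.07 1.019
v -0.045 -2.169 -0.033
v -1.034 -1.981 1.119
v 0.214 -3.479 0.401
v -0.775 -3.291 1.553
v 0.536 -2.39 0.501
v -0.452 -2.203 1.654
v -2.455 4.154 -1.026
v -1.85 4.293 -0.826
v -2.37 3.187 -0.614
v -1.765 3.326 -0.414
v -2.276 3.619 -0.135
v -2.328 4.217 -0.39
v -1.892 3.263 -1.05
v -1.944 3.861 -1.305
v -1.502 3.742 -0.841
v -1.739 3.962 -0.275
v -2.481 3.518 -1.165
v -2.718 3.738 -0.599
v -0.043 0.231 -4.175
v 0.232 0.28 -4.637
v 1.463 0.169 -3.285
v 0.191 0.542 -4.549
v 0.087 0.721 -4.361
v -0.051 0.769 -4.123
v -0.188 0.672 -3.899
v -0.285 0.458 -3.749
v -0.318 0.182 -3.713
v -0.277 -0.08 -3.801
v -0.173 -0.259 -3.989
v -0.035 -0.306 -4.227
v 0.102 -0.21 -4.451
v 0.2 0.005 -4.601
f 2 1 5
f 2 5 3
f 3 5 6
f 3 6 4
f 5 1 7
f 5 7 6
f 6 7 8
f 6 8 4
f 7 1 9
f 7 9 8
f 8 9 10
f 8 10 4
f 9 1 11
f 9 11 10
f 10 11 12
f 10 12 4
f 11 1 13
f 11 13 12
f 12 13 14
f 12 14 4
f 13 1 15
f 13 15 14
f 14 15 16
f 14 16 4
f 15 1 17
f 15 17 16
f 16 17 18
f 16 18 4
f 17 1 19
f 17 19 18
f 18 19 20
f 18 20 4
f 19 1 21
f 19 21 20
f 20 21 22
f 20 22 4
f 21 1 2
f 21 2 22
f 22 2 3
f 22 3 4
f 24 26 23
f 27 24 23
f 23 26 25
f 25 27 23
f 24 30 26
f 28 24 27
f 28 30 24
f 26 30 25
f 29 27 25
f 25 30 29
f 29 28 27
f 30 28 29
f 31 42 36
f 31 36 32
f 31 32 38
f 31 38 41
f 31 41 42
f 32 36 40
f 36 42 35
f 42 41 33
f 41 38 37
f 38 32 39
f 34 40 35
f 34 35 33
f 34 33 37
f 34 37 39
f 34 39 40
f 35 40 36
f 33 35 42
f 37 33 41
f 39 37 38
f 40 39 32
f 44 43 46
f 44 46 45
f 46 43 47
f 46 47 45
f 47 43 48
f 47 48 45
f 48 43 49
f 48 49 45
f 49 43 50
f 49 50 45
f 50 43 51
f 50 51 45
f 51 43 52
f 51 52 45
f 52 43 53
f 52 53 45
f 53 43 54
f 53 54 45
f 54 43 55
f 54 55 45
f 55 43 56
f 55 56 45
f 56 43 44
f 56 44 45

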